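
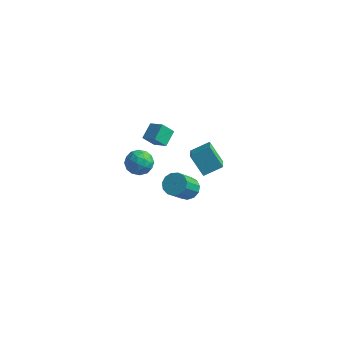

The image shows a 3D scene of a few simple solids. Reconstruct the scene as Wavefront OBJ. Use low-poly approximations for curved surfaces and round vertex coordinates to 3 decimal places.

v -3.101 2.36 -2.455
v -2.518 2.133 -1.664
v -2.902 0.847 -3.036
v -2.319 0.62 -2.245
v -3.308 0.777 -2.115
v -3.431 1.712 -1.756
v -1.989 1.268 -2.944
v -2.112 2.203 -2.585
v -1.831 1.458 -1.966
v -2.646 1.154 -1.453
v -2.774 1.826 -3.247
v -3.589 1.522 -2.734
v -2.827 2.38 -2.009
v -2.593 0.6 -2.691
v -3.174 0.693 -2.615
v -2.832 0.559 -2.15
v -3.363 2.132 -2.063
v -3.021 1.998 -1.597
v -3.485 1.201 -1.862
v -2.399 0.982 -3.103
v -2.057 0.848 -2.637
v -2.588 2.421 -2.55
v -2.246 2.287 -2.085
v -1.935 1.779 -2.838
v -2.08 1.849 -1.721
v -1.964 0.959 -2.062
v -1.77 1.341 -2.473
v -1.842 1.89 -2.262
v -2.559 1.671 -1.419
v -2.442 0.781 -1.761
v -3.024 0.873 -1.684
v -3.096 1.423 -1.473
v -2.155 1.274 -1.597
v -2.978 2.199 -2.939
v -2.861 1.309 -3.281
v -2.324 1.557 -3.227
v -2.396 2.107 -3.016
v -3.456 2.021 -2.638
v -3.34 1.131 -2.979
v -3.578 1.09 -2.438
v -3.65 1.639 -2.227
v -3.265 1.706 -3.103
v 0.21 2.532 -4.626
v 0.915 2.103 -4.902
v 0.695 0.759 -3.369
v -0.01 1.188 -3.094
v 1.074 2.44 -4.583
v 0.854 1.096 -3.051
v 0.959 2.806 -4.279
v 0.739 1.462 -2.746
v 0.606 3.085 -4.084
v 0.386 1.742 -2.552
v 0.127 3.189 -4.062
v -0.092 1.845 -2.529
v -0.325 3.084 -4.219
v -0.545 1.74 -2.686
v -0.608 2.803 -4.505
v -0.827 1.46 -2.973
v -0.631 2.437 -4.83
v -0.85 1.093 -3.297
v -0.387 2.1 -5.09
v -0.606 0.757 -3.557
v 0.047 1.901 -5.203
v -0.173 0.557 -3.67
v 0.532 1.902 -5.133
v 0.312 0.558 -3.6
v -1.199 0.721 0.821
v -1.766 0.278 1.613
v -1.211 1.78 1.405
v -1.779 1.337 2.196
v -0.181 0.423 1.384
v -0.749 -0.02 2.175
v -0.194 1.482 1.967
v -0.761 1.039 2.759
v 3.177 -2.828 4.572
v 4.05 -2.017 5.141
v 2.515 -1.53 3.737
v 3.388 -0.719 4.305
v 4.192 -3.081 3.375
v 5.065 -2.27 3.943
v 3.53 -1.783 2.539
v 4.403 -0.972 3.108
f 1 38 17
f 38 12 41
f 17 41 6
f 38 41 17
f 1 17 13
f 17 6 18
f 13 18 2
f 17 18 13
f 1 13 22
f 13 2 23
f 22 23 8
f 13 23 22
f 1 22 34
f 22 8 37
f 34 37 11
f 22 37 34
f 1 34 38
f 34 11 42
f 38 42 12
f 34 42 38
f 2 18 29
f 18 6 32
f 29 32 10
f 18 32 29
f 6 41 19
f 41 12 40
f 19 40 5
f 41 40 19
f 12 42 39
f 42 11 35
f 39 35 3
f 42 35 39
f 11 37 36
f 37 8 24
f 36 24 7
f 37 24 36
f 8 23 28
f 23 2 25
f 28 25 9
f 23 25 28
f 4 30 16
f 30 10 31
f 16 31 5
f 30 31 16
f 4 16 14
f 16 5 15
f 14 15 3
f 16 15 14
f 4 14 21
f 14 3 20
f 21 20 7
f 14 20 21
f 4 21 26
f 21 7 27
f 26 27 9
f 21 27 26
f 4 26 30
f 26 9 33
f 30 33 10
f 26 33 30
f 5 31 19
f 31 10 32
f 19 32 6
f 31 32 19
f 3 15 39
f 15 5 40
f 39 40 12
f 15 40 39
f 7 20 36
f 20 3 35
f 36 35 11
f 20 35 36
f 9 27 28
f 27 7 24
f 28 24 8
f 27 24 28
f 10 33 29
f 33 9 25
f 29 25 2
f 33 25 29
f 44 43 47
f 44 47 45
f 45 47 48
f 45 48 46
f 47 43 49
f 47 49 48
f 48 49 50
f 48 50 46
f 49 43 51
f 49 51 50
f 50 51 52
f 50 52 46
f 51 43 53
f 51 53 52
f 52 53 54
f 52 54 46
f 53 43 55
f 53 55 54
f 54 55 56
f 54 56 46
f 55 43 57
f 55 57 56
f 56 57 58
f 56 58 46
f 57 43 59
f 57 59 58
f 58 59 60
f 58 60 46
f 59 43 61
f 59 61 60
f 60 61 62
f 60 62 46
f 61 43 63
f 61 63 62
f 62 63 64
f 62 64 46
f 63 43 65
f 63 65 64
f 64 65 66
f 64 66 46
f 65 43 44
f 65 44 66
f 66 44 45
f 66 45 46
f 68 70 67
f 71 68 67
f 67 70 69
f 69 71 67
f 68 74 70
f 72 68 71
f 72 74 68
f 70 74 69
f 73 71 69
f 69 74 73
f 73 72 71
f 74 72 73
f 76 78 75
f 79 76 75
f 75 78 77
f 77 79 75
f 76 82 78
f 80 76 79
f 80 82 76
f 78 82 77
f 81 79 77
f 77 82 81
f 81 80 79
f 82 80 81



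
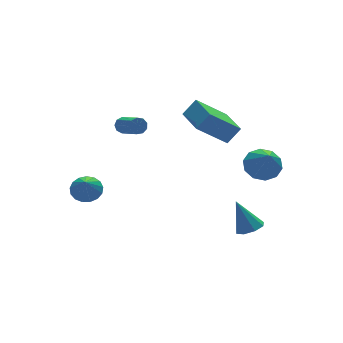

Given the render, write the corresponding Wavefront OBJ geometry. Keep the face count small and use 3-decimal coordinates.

v -3.564 4.123 -3.018
v -2.964 3.497 -3.167
v -3.976 3.457 -1.882
v -2.76 3.778 -2.929
v -2.74 4.138 -2.711
v -2.909 4.494 -2.564
v -3.228 4.766 -2.521
v -3.624 4.89 -2.591
v -4.007 4.838 -2.76
v -4.288 4.622 -2.988
v -4.403 4.292 -3.223
v -4.326 3.923 -3.411
v -4.075 3.6 -3.509
v -3.707 3.396 -3.495
v -3.306 3.359 -3.372
v 2.597 -2.185 -4.177
v 3.034 -2.748 -3.812
v 2.203 -1.395 -2.483
v 3.366 -2.256 -3.965
v 3.247 -1.723 -4.241
v 2.747 -1.46 -4.48
v 2.16 -1.623 -4.541
v 1.829 -2.115 -4.389
v 1.948 -2.648 -4.112
v 2.447 -2.91 -3.873
v -1.296 4.18 1.191
v -0.919 4.368 1.512
v -0.847 2.869 2.31
v -1.224 2.68 1.989
v -1.246 4.429 1.656
v -1.174 2.93 2.454
v -1.596 4.374 1.582
v -1.524 2.874 2.38
v -1.806 4.227 1.326
v -1.735 2.728 2.124
v -1.778 4.058 1.006
v -1.706 2.559 1.804
v -1.523 3.946 0.773
v -1.452 2.447 1.571
v -1.163 3.944 0.735
v -1.091 2.444 1.534
v -0.864 4.051 0.911
v -0.793 2.552 1.709
v -0.768 4.219 1.218
v -0.696 2.72 2.016
v 3.084 -2.465 0.712
v 4.088 -2.553 0.866
v 2.756 -3.615 2.188
v 3.881 -2.061 1.203
v 3.37 -1.724 1.352
v 2.749 -1.67 1.256
v 2.256 -1.92 0.953
v 2.079 -2.377 0.557
v 2.286 -2.869 0.221
v 2.797 -3.206 0.071
v 3.418 -3.26 0.167
v 3.911 -3.01 0.47
v 0.361 -0.498 3.13
v 1.103 -0.555 3.993
v 0.664 1.444 2.997
v 1.407 1.387 3.86
v 1.973 -0.847 1.72
v 2.716 -0.904 2.583
v 2.277 1.095 1.587
v 3.019 1.038 2.45
f 2 1 4
f 2 4 3
f 4 1 5
f 4 5 3
f 5 1 6
f 5 6 3
f 6 1 7
f 6 7 3
f 7 1 8
f 7 8 3
f 8 1 9
f 8 9 3
f 9 1 10
f 9 10 3
f 10 1 11
f 10 11 3
f 11 1 12
f 11 12 3
f 12 1 13
f 12 13 3
f 13 1 14
f 13 14 3
f 14 1 15
f 14 15 3
f 15 1 2
f 15 2 3
f 17 16 19
f 17 19 18
f 19 16 20
f 19 20 18
f 20 16 21
f 20 21 18
f 21 16 22
f 21 22 18
f 22 16 23
f 22 23 18
f 23 16 24
f 23 24 18
f 24 16 25
f 24 25 18
f 25 16 17
f 25 17 18
f 27 26 30
f 27 30 28
f 28 30 31
f 28 31 29
f 30 26 32
f 30 32 31
f 31 32 33
f 31 33 29
f 32 26 34
f 32 34 33
f 33 34 35
f 33 35 29
f 34 26 36
f 34 36 35
f 35 36 37
f 35 37 29
f 36 26 38
f 36 38 37
f 37 38 39
f 37 39 29
f 38 26 40
f 38 40 39
f 39 40 41
f 39 41 29
f 40 26 42
f 40 42 41
f 41 42 43
f 41 43 29
f 42 26 44
f 42 44 43
f 43 44 45
f 43 45 29
f 44 26 27
f 44 27 45
f 45 27 28
f 45 28 29
f 47 46 49
f 47 49 48
f 49 46 50
f 49 50 48
f 50 46 51
f 50 51 48
f 51 46 52
f 51 52 48
f 52 46 53
f 52 53 48
f 53 46 54
f 53 54 48
f 54 46 55
f 54 55 48
f 55 46 56
f 55 56 48
f 56 46 57
f 56 57 48
f 57 46 47
f 57 47 48
f 59 61 58
f 62 59 58
f 58 61 60
f 60 62 58
f 59 65 61
f 63 59 62
f 63 65 59
f 61 65 60
f 64 62 60
f 60 65 64
f 64 63 62
f 65 63 64



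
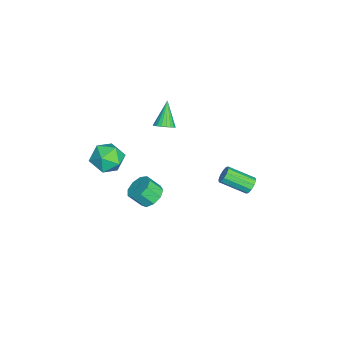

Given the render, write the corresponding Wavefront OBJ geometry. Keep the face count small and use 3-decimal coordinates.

v 0.678 -1.437 -1.58
v 1.465 -1.648 -1.822
v 1.529 -2.394 -0.962
v 0.742 -2.183 -0.72
v 1.485 -1.208 -1.442
v 1.549 -1.954 -0.582
v 1.127 -0.876 -1.127
v 1.192 -1.621 -0.267
v 0.559 -0.806 -1.023
v 0.624 -1.551 -0.164
v 0.047 -1.031 -1.18
v 0.112 -1.777 -0.32
v -0.17 -1.447 -1.524
v -0.106 -2.192 -0.664
v 0.009 -1.858 -1.894
v 0.074 -2.603 -1.034
v 0.501 -2.072 -2.117
v 0.566 -2.818 -1.257
v 1.076 -1.989 -2.089
v 1.141 -2.735 -1.229
v -2.036 -1.069 2.327
v -1.652 -0.658 2.652
v -3.184 -1.031 3.633
v -1.808 -0.489 2.51
v -2.003 -0.42 2.336
v -2.204 -0.464 2.161
v -2.376 -0.612 2.014
v -2.489 -0.84 1.921
v -2.524 -1.107 1.899
v -2.474 -1.367 1.95
v -2.349 -1.576 2.067
v -2.169 -1.698 2.228
v -1.966 -1.711 2.407
v -1.776 -1.613 2.571
v -1.63 -1.421 2.694
v -1.555 -1.168 2.752
v -1.562 -0.898 2.738
v 0.402 -3.691 2.78
v 0.962 -2.839 2.384
v 1.758 -4.761 2.396
v 2.318 -3.909 2
v 2.122 -3.983 3.073
v 1.285 -3.322 3.31
v 1.435 -4.278 1.47
v 0.598 -3.617 1.707
v 1.601 -3.202 1.574
v 2.025 -3.02 2.565
v 0.695 -4.58 2.215
v 1.119 -4.398 3.206
v 3.496 4.312 3.007
v 3.797 4.519 3.418
v 3.744 3.036 4.205
v 3.444 2.828 3.793
v 3.469 4.57 3.492
v 3.416 3.086 4.278
v 3.152 4.522 3.38
v 3.099 3.038 4.166
v 2.966 4.394 3.126
v 2.913 2.91 3.912
v 2.983 4.234 2.826
v 2.93 2.751 3.613
v 3.196 4.104 2.595
v 3.143 2.621 3.382
v 3.524 4.054 2.522
v 3.471 2.57 3.308
v 3.841 4.102 2.634
v 3.788 2.618 3.42
v 4.027 4.23 2.888
v 3.974 2.746 3.674
v 4.01 4.389 3.187
v 3.957 2.906 3.974
f 2 1 5
f 2 5 3
f 3 5 6
f 3 6 4
f 5 1 7
f 5 7 6
f 6 7 8
f 6 8 4
f 7 1 9
f 7 9 8
f 8 9 10
f 8 10 4
f 9 1 11
f 9 11 10
f 10 11 12
f 10 12 4
f 11 1 13
f 11 13 12
f 12 13 14
f 12 14 4
f 13 1 15
f 13 15 14
f 14 15 16
f 14 16 4
f 15 1 17
f 15 17 16
f 16 17 18
f 16 18 4
f 17 1 19
f 17 19 18
f 18 19 20
f 18 20 4
f 19 1 2
f 19 2 20
f 20 2 3
f 20 3 4
f 22 21 24
f 22 24 23
f 24 21 25
f 24 25 23
f 25 21 26
f 25 26 23
f 26 21 27
f 26 27 23
f 27 21 28
f 27 28 23
f 28 21 29
f 28 29 23
f 29 21 30
f 29 30 23
f 30 21 31
f 30 31 23
f 31 21 32
f 31 32 23
f 32 21 33
f 32 33 23
f 33 21 34
f 33 34 23
f 34 21 35
f 34 35 23
f 35 21 36
f 35 36 23
f 36 21 37
f 36 37 23
f 37 21 22
f 37 22 23
f 38 49 43
f 38 43 39
f 38 39 45
f 38 45 48
f 38 48 49
f 39 43 47
f 43 49 42
f 49 48 40
f 48 45 44
f 45 39 46
f 41 47 42
f 41 42 40
f 41 40 44
f 41 44 46
f 41 46 47
f 42 47 43
f 40 42 49
f 44 40 48
f 46 44 45
f 47 46 39
f 51 50 54
f 51 54 52
f 52 54 55
f 52 55 53
f 54 50 56
f 54 56 55
f 55 56 57
f 55 57 53
f 56 50 58
f 56 58 57
f 57 58 59
f 57 59 53
f 58 50 60
f 58 60 59
f 59 60 61
f 59 61 53
f 60 50 62
f 60 62 61
f 61 62 63
f 61 63 53
f 62 50 64
f 62 64 63
f 63 64 65
f 63 65 53
f 64 50 66
f 64 66 65
f 65 66 67
f 65 67 53
f 66 50 68
f 66 68 67
f 67 68 69
f 67 69 53
f 68 50 70
f 68 70 69
f 69 70 71
f 69 71 53
f 70 50 51
f 70 51 71
f 71 51 52
f 71 52 53



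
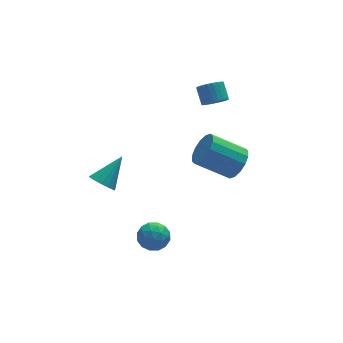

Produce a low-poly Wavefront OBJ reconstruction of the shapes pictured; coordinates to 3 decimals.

v 3.427 3.21 2.21
v 4.187 3.219 2.215
v 4.173 4.078 2.994
v 3.413 4.07 2.99
v 4.128 3.414 1.999
v 4.114 4.273 2.779
v 3.963 3.577 1.816
v 3.949 4.437 2.595
v 3.716 3.685 1.692
v 3.702 4.545 2.471
v 3.425 3.721 1.647
v 3.411 4.58 2.427
v 3.134 3.679 1.689
v 3.12 4.538 2.468
v 2.888 3.566 1.809
v 2.874 4.425 2.588
v 2.724 3.398 1.991
v 2.71 4.257 2.77
v 2.667 3.202 2.206
v 2.653 4.061 2.985
v 2.726 3.007 2.421
v 2.712 3.866 3.201
v 2.891 2.843 2.605
v 2.877 3.703 3.384
v 3.138 2.735 2.729
v 3.124 3.595 3.508
v 3.429 2.7 2.773
v 3.415 3.559 3.553
v 3.72 2.742 2.732
v 3.706 3.601 3.511
v 3.966 2.855 2.612
v 3.952 3.714 3.391
v 4.13 3.023 2.43
v 4.116 3.882 3.209
v -2.318 -2.53 -2.101
v -1.682 -2.621 -1.45
v -2.498 -3.999 -2.13
v -1.862 -4.09 -1.479
v -2.67 -3.71 -1.28
v -2.559 -2.802 -1.262
v -1.621 -3.818 -2.318
v -1.51 -2.91 -2.3
v -1.252 -3.417 -1.584
v -1.9 -3.35 -0.942
v -2.28 -3.27 -2.638
v -2.928 -3.203 -1.996
v -1.984 -2.447 -1.773
v -2.196 -4.173 -1.807
v -2.671 -3.95 -1.69
v -2.297 -4.003 -1.307
v -2.499 -2.553 -1.663
v -2.126 -2.606 -1.28
v -2.707 -3.246 -1.18
v -2.054 -4.014 -2.3
v -1.681 -4.067 -1.917
v -1.883 -2.617 -2.273
v -1.509 -2.67 -1.89
v -1.473 -3.374 -2.4
v -1.358 -2.968 -1.469
v -1.463 -3.831 -1.486
v -1.322 -3.671 -1.979
v -1.256 -3.138 -1.968
v -1.739 -2.929 -1.091
v -1.845 -3.792 -1.109
v -2.32 -3.569 -0.992
v -2.254 -3.035 -0.981
v -1.486 -3.396 -1.17
v -2.335 -2.828 -2.471
v -2.441 -3.691 -2.489
v -1.926 -3.585 -2.599
v -1.86 -3.051 -2.588
v -2.717 -2.789 -2.094
v -2.822 -3.652 -2.111
v -2.924 -3.482 -1.612
v -2.858 -2.949 -1.601
v -2.694 -3.224 -2.41
v -3.087 2.784 -2.605
v -2.479 2.557 -3.122
v -1.713 3.536 -1.315
v -2.57 2.926 -3.239
v -2.781 3.262 -3.211
v -3.061 3.488 -3.044
v -3.348 3.553 -2.776
v -3.575 3.442 -2.47
v -3.69 3.18 -2.194
v -3.667 2.827 -2.013
v -3.512 2.465 -1.967
v -3.259 2.175 -2.067
v -2.967 2.025 -2.291
v -2.702 2.049 -2.587
v -2.526 2.241 -2.886
v 3.023 -1.509 1.175
v 3.435 -1.928 1.996
v 1.729 -1.31 3.167
v 1.317 -0.891 2.345
v 3.611 -1.436 1.993
v 1.905 -0.817 3.163
v 3.63 -0.964 1.77
v 1.923 -0.345 2.941
v 3.486 -0.637 1.388
v 1.779 -0.018 2.558
v 3.218 -0.545 0.948
v 1.511 0.074 2.119
v 2.898 -0.71 0.57
v 1.191 -0.092 1.74
v 2.611 -1.09 0.353
v 0.905 -0.472 1.524
v 2.435 -1.583 0.357
v 0.729 -0.964 1.527
v 2.417 -2.055 0.579
v 0.71 -1.436 1.75
v 2.561 -2.382 0.962
v 0.854 -1.763 2.132
v 2.829 -2.474 1.401
v 1.122 -1.855 2.572
v 3.149 -2.308 1.78
v 1.442 -1.69 2.95
f 2 1 5
f 2 5 3
f 3 5 6
f 3 6 4
f 5 1 7
f 5 7 6
f 6 7 8
f 6 8 4
f 7 1 9
f 7 9 8
f 8 9 10
f 8 10 4
f 9 1 11
f 9 11 10
f 10 11 12
f 10 12 4
f 11 1 13
f 11 13 12
f 12 13 14
f 12 14 4
f 13 1 15
f 13 15 14
f 14 15 16
f 14 16 4
f 15 1 17
f 15 17 16
f 16 17 18
f 16 18 4
f 17 1 19
f 17 19 18
f 18 19 20
f 18 20 4
f 19 1 21
f 19 21 20
f 20 21 22
f 20 22 4
f 21 1 23
f 21 23 22
f 22 23 24
f 22 24 4
f 23 1 25
f 23 25 24
f 24 25 26
f 24 26 4
f 25 1 27
f 25 27 26
f 26 27 28
f 26 28 4
f 27 1 29
f 27 29 28
f 28 29 30
f 28 30 4
f 29 1 31
f 29 31 30
f 30 31 32
f 30 32 4
f 31 1 33
f 31 33 32
f 32 33 34
f 32 34 4
f 33 1 2
f 33 2 34
f 34 2 3
f 34 3 4
f 35 72 51
f 72 46 75
f 51 75 40
f 72 75 51
f 35 51 47
f 51 40 52
f 47 52 36
f 51 52 47
f 35 47 56
f 47 36 57
f 56 57 42
f 47 57 56
f 35 56 68
f 56 42 71
f 68 71 45
f 56 71 68
f 35 68 72
f 68 45 76
f 72 76 46
f 68 76 72
f 36 52 63
f 52 40 66
f 63 66 44
f 52 66 63
f 40 75 53
f 75 46 74
f 53 74 39
f 75 74 53
f 46 76 73
f 76 45 69
f 73 69 37
f 76 69 73
f 45 71 70
f 71 42 58
f 70 58 41
f 71 58 70
f 42 57 62
f 57 36 59
f 62 59 43
f 57 59 62
f 38 64 50
f 64 44 65
f 50 65 39
f 64 65 50
f 38 50 48
f 50 39 49
f 48 49 37
f 50 49 48
f 38 48 55
f 48 37 54
f 55 54 41
f 48 54 55
f 38 55 60
f 55 41 61
f 60 61 43
f 55 61 60
f 38 60 64
f 60 43 67
f 64 67 44
f 60 67 64
f 39 65 53
f 65 44 66
f 53 66 40
f 65 66 53
f 37 49 73
f 49 39 74
f 73 74 46
f 49 74 73
f 41 54 70
f 54 37 69
f 70 69 45
f 54 69 70
f 43 61 62
f 61 41 58
f 62 58 42
f 61 58 62
f 44 67 63
f 67 43 59
f 63 59 36
f 67 59 63
f 78 77 80
f 78 80 79
f 80 77 81
f 80 81 79
f 81 77 82
f 81 82 79
f 82 77 83
f 82 83 79
f 83 77 84
f 83 84 79
f 84 77 85
f 84 85 79
f 85 77 86
f 85 86 79
f 86 77 87
f 86 87 79
f 87 77 88
f 87 88 79
f 88 77 89
f 88 89 79
f 89 77 90
f 89 90 79
f 90 77 91
f 90 91 79
f 91 77 78
f 91 78 79
f 93 92 96
f 93 96 94
f 94 96 97
f 94 97 95
f 96 92 98
f 96 98 97
f 97 98 99
f 97 99 95
f 98 92 100
f 98 100 99
f 99 100 101
f 99 101 95
f 100 92 102
f 100 102 101
f 101 102 103
f 101 103 95
f 102 92 104
f 102 104 103
f 103 104 105
f 103 105 95
f 104 92 106
f 104 106 105
f 105 106 107
f 105 107 95
f 106 92 108
f 106 108 107
f 107 108 109
f 107 109 95
f 108 92 110
f 108 110 109
f 109 110 111
f 109 111 95
f 110 92 112
f 110 112 111
f 111 112 113
f 111 113 95
f 112 92 114
f 112 114 113
f 113 114 115
f 113 115 95
f 114 92 116
f 114 116 115
f 115 116 117
f 115 117 95
f 116 92 93
f 116 93 117
f 117 93 94
f 117 94 95



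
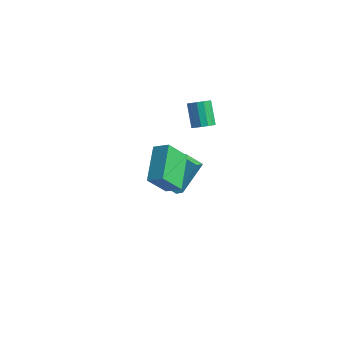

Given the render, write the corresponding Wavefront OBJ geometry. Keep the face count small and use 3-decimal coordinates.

v -0.227 -4.062 1.059
v 0.559 -3.91 1.532
v -0.978 -2.253 1.728
v -0.192 -2.101 2.201
v 0.392 -3.339 -0.201
v 1.178 -3.187 0.272
v -0.359 -1.53 0.468
v 0.427 -1.378 0.941
v -2.002 -0.05 -4.168
v -1.612 1.311 -2.699
v -2.066 0.72 -4.864
v -1.676 2.08 -3.395
v -0.944 -0.14 -4.365
v -0.554 1.22 -2.896
v -1.008 0.629 -5.061
v -0.618 1.99 -3.592
v 0.384 0.247 1.89
v 0.767 0.046 2.32
v 0.06 0.793 3.299
v -0.324 0.993 2.87
v 0.903 0.337 2.197
v 0.196 1.084 3.176
v 0.874 0.599 1.976
v 0.167 1.346 2.955
v 0.689 0.749 1.728
v -0.018 1.496 2.707
v 0.408 0.74 1.532
v -0.3 1.486 2.511
v 0.118 0.574 1.449
v -0.589 1.32 2.428
v -0.087 0.304 1.507
v -0.794 1.051 2.486
v -0.143 0.016 1.686
v -0.85 0.763 2.665
v -0.031 -0.199 1.93
v -0.739 0.548 2.909
v 0.212 -0.272 2.162
v -0.495 0.475 3.141
v 0.51 -0.181 2.307
v -0.198 0.566 3.286
f 2 4 1
f 5 2 1
f 1 4 3
f 3 5 1
f 2 8 4
f 6 2 5
f 6 8 2
f 4 8 3
f 7 5 3
f 3 8 7
f 7 6 5
f 8 6 7
f 10 12 9
f 13 10 9
f 9 12 11
f 11 13 9
f 10 16 12
f 14 10 13
f 14 16 10
f 12 16 11
f 15 13 11
f 11 16 15
f 15 14 13
f 16 14 15
f 18 17 21
f 18 21 19
f 19 21 22
f 19 22 20
f 21 17 23
f 21 23 22
f 22 23 24
f 22 24 20
f 23 17 25
f 23 25 24
f 24 25 26
f 24 26 20
f 25 17 27
f 25 27 26
f 26 27 28
f 26 28 20
f 27 17 29
f 27 29 28
f 28 29 30
f 28 30 20
f 29 17 31
f 29 31 30
f 30 31 32
f 30 32 20
f 31 17 33
f 31 33 32
f 32 33 34
f 32 34 20
f 33 17 35
f 33 35 34
f 34 35 36
f 34 36 20
f 35 17 37
f 35 37 36
f 36 37 38
f 36 38 20
f 37 17 39
f 37 39 38
f 38 39 40
f 38 40 20
f 39 17 18
f 39 18 40
f 40 18 19
f 40 19 20



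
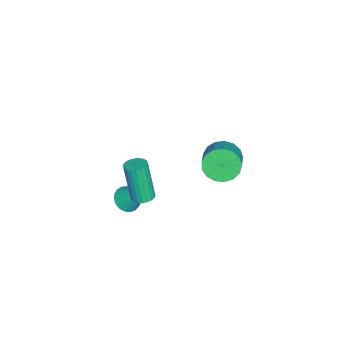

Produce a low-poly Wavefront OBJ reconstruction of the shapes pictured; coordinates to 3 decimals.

v 3.072 -2.431 2.415
v 3.444 -2.888 2.38
v 3.08 -3.345 4.49
v 2.708 -2.889 4.525
v 3.587 -2.718 2.441
v 3.223 -3.176 4.552
v 3.651 -2.505 2.499
v 3.287 -2.962 4.609
v 3.628 -2.28 2.543
v 3.263 -2.738 4.654
v 3.519 -2.078 2.568
v 3.155 -2.536 4.679
v 3.343 -1.931 2.57
v 2.979 -2.388 4.681
v 3.125 -1.859 2.548
v 2.761 -2.317 4.658
v 2.9 -1.874 2.506
v 2.535 -2.332 4.616
v 2.7 -1.975 2.45
v 2.336 -2.432 4.56
v 2.557 -2.144 2.388
v 2.193 -2.602 4.499
v 2.493 -2.358 2.331
v 2.129 -2.815 4.441
v 2.517 -2.582 2.286
v 2.152 -3.04 4.397
v 2.625 -2.784 2.261
v 2.261 -3.242 4.372
v 2.801 -2.932 2.259
v 2.437 -3.389 4.37
v 3.019 -3.003 2.282
v 2.655 -3.461 4.392
v 3.245 -2.988 2.324
v 2.88 -3.446 4.434
v -4.056 -0.251 -0.948
v -3.528 -0.462 -1.795
v -2.075 -0.18 -0.958
v -2.604 0.031 -0.112
v -3.606 0.019 -1.822
v -2.153 0.302 -0.986
v -3.787 0.438 -1.65
v -2.334 0.721 -0.814
v -4.029 0.699 -1.317
v -2.577 0.982 -0.48
v -4.278 0.743 -0.899
v -2.826 1.026 -0.063
v -4.476 0.559 -0.492
v -3.024 0.842 0.344
v -4.578 0.189 -0.19
v -3.126 0.472 0.646
v -4.561 -0.282 -0.062
v -3.108 0.001 0.774
v -4.427 -0.746 -0.137
v -2.975 -0.463 0.7
v -4.209 -1.096 -0.397
v -2.756 -0.813 0.439
v -3.956 -1.253 -0.784
v -2.503 -0.97 0.052
v -3.726 -1.181 -1.208
v -2.273 -0.898 -0.372
v -3.571 -0.895 -1.573
v -2.119 -0.612 -0.737
v 0.677 -3.952 -0.697
v 1.414 -4.104 -0.806
v 1.123 -2.788 0.697
v 1.368 -3.857 -0.998
v 1.203 -3.626 -1.138
v 0.948 -3.452 -1.201
v 0.645 -3.364 -1.178
v 0.348 -3.378 -1.071
v 0.108 -3.491 -0.899
v -0.034 -3.684 -0.693
v -0.053 -3.923 -0.487
v 0.054 -4.167 -0.318
v 0.27 -4.374 -0.214
v 0.555 -4.508 -0.193
v 0.862 -4.546 -0.26
v 1.136 -4.481 -0.402
v 1.332 -4.325 -0.595
f 2 1 5
f 2 5 3
f 3 5 6
f 3 6 4
f 5 1 7
f 5 7 6
f 6 7 8
f 6 8 4
f 7 1 9
f 7 9 8
f 8 9 10
f 8 10 4
f 9 1 11
f 9 11 10
f 10 11 12
f 10 12 4
f 11 1 13
f 11 13 12
f 12 13 14
f 12 14 4
f 13 1 15
f 13 15 14
f 14 15 16
f 14 16 4
f 15 1 17
f 15 17 16
f 16 17 18
f 16 18 4
f 17 1 19
f 17 19 18
f 18 19 20
f 18 20 4
f 19 1 21
f 19 21 20
f 20 21 22
f 20 22 4
f 21 1 23
f 21 23 22
f 22 23 24
f 22 24 4
f 23 1 25
f 23 25 24
f 24 25 26
f 24 26 4
f 25 1 27
f 25 27 26
f 26 27 28
f 26 28 4
f 27 1 29
f 27 29 28
f 28 29 30
f 28 30 4
f 29 1 31
f 29 31 30
f 30 31 32
f 30 32 4
f 31 1 33
f 31 33 32
f 32 33 34
f 32 34 4
f 33 1 2
f 33 2 34
f 34 2 3
f 34 3 4
f 36 35 39
f 36 39 37
f 37 39 40
f 37 40 38
f 39 35 41
f 39 41 40
f 40 41 42
f 40 42 38
f 41 35 43
f 41 43 42
f 42 43 44
f 42 44 38
f 43 35 45
f 43 45 44
f 44 45 46
f 44 46 38
f 45 35 47
f 45 47 46
f 46 47 48
f 46 48 38
f 47 35 49
f 47 49 48
f 48 49 50
f 48 50 38
f 49 35 51
f 49 51 50
f 50 51 52
f 50 52 38
f 51 35 53
f 51 53 52
f 52 53 54
f 52 54 38
f 53 35 55
f 53 55 54
f 54 55 56
f 54 56 38
f 55 35 57
f 55 57 56
f 56 57 58
f 56 58 38
f 57 35 59
f 57 59 58
f 58 59 60
f 58 60 38
f 59 35 61
f 59 61 60
f 60 61 62
f 60 62 38
f 61 35 36
f 61 36 62
f 62 36 37
f 62 37 38
f 64 63 66
f 64 66 65
f 66 63 67
f 66 67 65
f 67 63 68
f 67 68 65
f 68 63 69
f 68 69 65
f 69 63 70
f 69 70 65
f 70 63 71
f 70 71 65
f 71 63 72
f 71 72 65
f 72 63 73
f 72 73 65
f 73 63 74
f 73 74 65
f 74 63 75
f 74 75 65
f 75 63 76
f 75 76 65
f 76 63 77
f 76 77 65
f 77 63 78
f 77 78 65
f 78 63 79
f 78 79 65
f 79 63 64
f 79 64 65



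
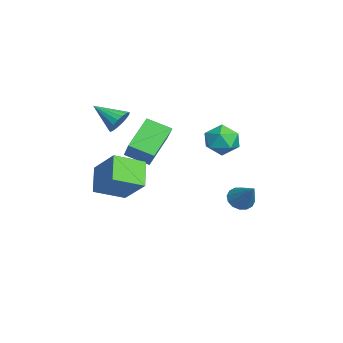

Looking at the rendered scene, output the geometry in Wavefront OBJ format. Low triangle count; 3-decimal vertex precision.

v -0.099 -1.794 -1.36
v -0.489 -3.063 -0.777
v -1.396 -0.803 -0.072
v -1.787 -2.071 0.512
v 1.347 -1.629 -0.032
v 0.956 -2.897 0.552
v 0.049 -0.637 1.257
v -0.341 -1.906 1.84
v 3.831 2.283 2.529
v 4.447 1.864 1.849
v 2.673 1.196 2.151
v 3.289 0.777 1.471
v 3.49 0.688 2.456
v 4.206 1.36 2.69
v 2.914 1.7 1.31
v 3.63 2.372 1.544
v 3.88 1.503 1.095
v 4.236 0.878 1.803
v 2.884 2.182 2.197
v 3.24 1.557 2.905
v -0.294 2.909 -4.065
v 0.192 3.165 -4.619
v 0.934 3.451 -2.735
v -0.042 3.482 -4.531
v -0.344 3.645 -4.318
v -0.633 3.611 -4.038
v -0.831 3.39 -3.765
v -0.885 3.039 -3.572
v -0.781 2.654 -3.511
v -0.546 2.337 -3.599
v -0.244 2.173 -3.812
v 0.044 2.207 -4.092
v 0.242 2.429 -4.365
v 0.296 2.78 -4.558
v 1.088 -4.616 -0.9
v 2.285 -3.676 0.518
v 0.666 -3.014 -1.606
v 1.863 -2.074 -0.188
v 2.397 -4.726 -1.932
v 3.594 -3.786 -0.514
v 1.975 -3.124 -2.638
v 3.172 -2.184 -1.22
v -0.183 -3.274 1.706
v 0.312 -3.158 2.324
v -0.937 -4.566 2.554
v 0.037 -2.946 2.402
v -0.282 -2.799 2.343
v -0.581 -2.746 2.157
v -0.801 -2.798 1.882
v -0.899 -2.943 1.572
v -0.855 -3.155 1.289
v -0.678 -3.389 1.089
v -0.403 -3.601 1.01
v -0.084 -3.748 1.07
v 0.215 -3.801 1.256
v 0.436 -3.75 1.531
v 0.533 -3.604 1.84
v 0.489 -3.392 2.123
f 2 4 1
f 5 2 1
f 1 4 3
f 3 5 1
f 2 8 4
f 6 2 5
f 6 8 2
f 4 8 3
f 7 5 3
f 3 8 7
f 7 6 5
f 8 6 7
f 9 20 14
f 9 14 10
f 9 10 16
f 9 16 19
f 9 19 20
f 10 14 18
f 14 20 13
f 20 19 11
f 19 16 15
f 16 10 17
f 12 18 13
f 12 13 11
f 12 11 15
f 12 15 17
f 12 17 18
f 13 18 14
f 11 13 20
f 15 11 19
f 17 15 16
f 18 17 10
f 22 21 24
f 22 24 23
f 24 21 25
f 24 25 23
f 25 21 26
f 25 26 23
f 26 21 27
f 26 27 23
f 27 21 28
f 27 28 23
f 28 21 29
f 28 29 23
f 29 21 30
f 29 30 23
f 30 21 31
f 30 31 23
f 31 21 32
f 31 32 23
f 32 21 33
f 32 33 23
f 33 21 34
f 33 34 23
f 34 21 22
f 34 22 23
f 36 38 35
f 39 36 35
f 35 38 37
f 37 39 35
f 36 42 38
f 40 36 39
f 40 42 36
f 38 42 37
f 41 39 37
f 37 42 41
f 41 40 39
f 42 40 41
f 44 43 46
f 44 46 45
f 46 43 47
f 46 47 45
f 47 43 48
f 47 48 45
f 48 43 49
f 48 49 45
f 49 43 50
f 49 50 45
f 50 43 51
f 50 51 45
f 51 43 52
f 51 52 45
f 52 43 53
f 52 53 45
f 53 43 54
f 53 54 45
f 54 43 55
f 54 55 45
f 55 43 56
f 55 56 45
f 56 43 57
f 56 57 45
f 57 43 58
f 57 58 45
f 58 43 44
f 58 44 45



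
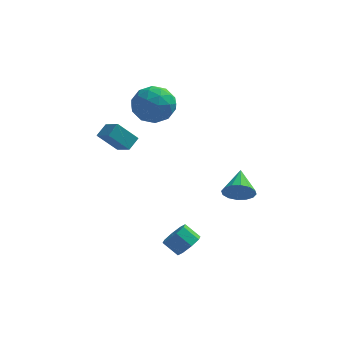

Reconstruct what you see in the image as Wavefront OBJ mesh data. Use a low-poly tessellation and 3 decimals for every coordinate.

v 0.729 -4.063 -4.177
v 1.216 -4.179 -3.579
v 0.438 -3.972 -2.905
v -0.049 -3.857 -3.503
v 1.209 -3.61 -3.761
v 0.431 -3.404 -3.087
v 0.921 -3.307 -4.187
v 0.142 -3.101 -3.513
v 0.52 -3.447 -4.607
v -0.258 -3.241 -3.933
v 0.242 -3.948 -4.775
v -0.536 -3.741 -4.101
v 0.249 -4.516 -4.593
v -0.529 -4.31 -3.919
v 0.538 -4.819 -4.167
v -0.241 -4.613 -3.493
v 0.938 -4.679 -3.747
v 0.16 -4.473 -3.073
v 2.393 1.977 -4.041
v 3.102 2.265 -4.533
v 2.287 3.503 -3.299
v 2.723 2.366 -4.794
v 2.256 2.363 -4.854
v 1.825 2.257 -4.696
v 1.547 2.075 -4.362
v 1.495 1.867 -3.942
v 1.683 1.689 -3.549
v 2.062 1.588 -3.288
v 2.529 1.591 -3.229
v 2.96 1.698 -3.387
v 3.239 1.879 -3.72
v 3.291 2.087 -4.14
v -2.592 2.59 2.874
v -1.437 2.837 2.493
v -2.543 0.843 1.887
v -1.388 1.09 1.506
v -1.608 0.848 2.703
v -1.638 1.928 3.313
v -2.342 1.752 1.067
v -2.372 2.832 1.677
v -1.282 2.319 1.376
v -0.829 1.761 2.387
v -3.151 1.919 1.993
v -2.698 1.361 3.004
v -2.019 2.867 2.77
v -1.961 0.813 1.61
v -2.091 0.671 2.313
v -1.412 0.816 2.089
v -2.137 2.333 3.252
v -1.458 2.478 3.028
v -1.559 1.309 3.151
v -2.522 1.202 1.352
v -1.843 1.347 1.128
v -2.568 2.864 2.291
v -1.889 3.009 2.067
v -2.421 2.371 1.229
v -1.249 2.708 1.89
v -1.22 1.681 1.31
v -1.781 2.07 1.052
v -1.798 2.705 1.41
v -0.983 2.38 2.484
v -0.954 1.353 1.904
v -1.083 1.21 2.607
v -1.101 1.845 2.966
v -0.892 2.075 1.828
v -3.026 2.327 2.476
v -2.997 1.3 1.896
v -2.879 1.835 1.414
v -2.897 2.47 1.773
v -2.76 1.999 3.07
v -2.731 0.972 2.49
v -2.182 0.975 2.97
v -2.199 1.61 3.328
v -3.088 1.605 2.552
v -4.193 -1.818 1.84
v -3.857 -1.169 2.293
v -3.222 -1.586 0.788
v -2.886 -0.937 1.242
v -3.454 -2.563 2.358
v -3.118 -1.914 2.812
v -2.483 -2.331 1.307
v -2.147 -1.682 1.76
f 2 1 5
f 2 5 3
f 3 5 6
f 3 6 4
f 5 1 7
f 5 7 6
f 6 7 8
f 6 8 4
f 7 1 9
f 7 9 8
f 8 9 10
f 8 10 4
f 9 1 11
f 9 11 10
f 10 11 12
f 10 12 4
f 11 1 13
f 11 13 12
f 12 13 14
f 12 14 4
f 13 1 15
f 13 15 14
f 14 15 16
f 14 16 4
f 15 1 17
f 15 17 16
f 16 17 18
f 16 18 4
f 17 1 2
f 17 2 18
f 18 2 3
f 18 3 4
f 20 19 22
f 20 22 21
f 22 19 23
f 22 23 21
f 23 19 24
f 23 24 21
f 24 19 25
f 24 25 21
f 25 19 26
f 25 26 21
f 26 19 27
f 26 27 21
f 27 19 28
f 27 28 21
f 28 19 29
f 28 29 21
f 29 19 30
f 29 30 21
f 30 19 31
f 30 31 21
f 31 19 32
f 31 32 21
f 32 19 20
f 32 20 21
f 33 70 49
f 70 44 73
f 49 73 38
f 70 73 49
f 33 49 45
f 49 38 50
f 45 50 34
f 49 50 45
f 33 45 54
f 45 34 55
f 54 55 40
f 45 55 54
f 33 54 66
f 54 40 69
f 66 69 43
f 54 69 66
f 33 66 70
f 66 43 74
f 70 74 44
f 66 74 70
f 34 50 61
f 50 38 64
f 61 64 42
f 50 64 61
f 38 73 51
f 73 44 72
f 51 72 37
f 73 72 51
f 44 74 71
f 74 43 67
f 71 67 35
f 74 67 71
f 43 69 68
f 69 40 56
f 68 56 39
f 69 56 68
f 40 55 60
f 55 34 57
f 60 57 41
f 55 57 60
f 36 62 48
f 62 42 63
f 48 63 37
f 62 63 48
f 36 48 46
f 48 37 47
f 46 47 35
f 48 47 46
f 36 46 53
f 46 35 52
f 53 52 39
f 46 52 53
f 36 53 58
f 53 39 59
f 58 59 41
f 53 59 58
f 36 58 62
f 58 41 65
f 62 65 42
f 58 65 62
f 37 63 51
f 63 42 64
f 51 64 38
f 63 64 51
f 35 47 71
f 47 37 72
f 71 72 44
f 47 72 71
f 39 52 68
f 52 35 67
f 68 67 43
f 52 67 68
f 41 59 60
f 59 39 56
f 60 56 40
f 59 56 60
f 42 65 61
f 65 41 57
f 61 57 34
f 65 57 61
f 76 78 75
f 79 76 75
f 75 78 77
f 77 79 75
f 76 82 78
f 80 76 79
f 80 82 76
f 78 82 77
f 81 79 77
f 77 82 81
f 81 80 79
f 82 80 81



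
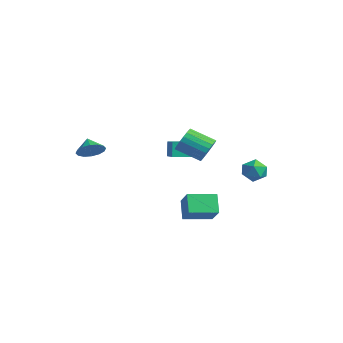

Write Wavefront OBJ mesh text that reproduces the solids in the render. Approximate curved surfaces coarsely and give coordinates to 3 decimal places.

v 1.32 2.168 0.406
v 1.953 1.827 0.859
v 0.874 0.812 1.606
v 0.24 1.152 1.154
v 1.848 2.093 1.068
v 0.769 1.077 1.815
v 1.652 2.371 1.162
v 0.572 1.355 1.909
v 1.398 2.614 1.126
v 0.318 1.598 1.873
v 1.13 2.78 0.965
v 0.051 1.764 1.712
v 0.896 2.84 0.707
v -0.184 1.824 1.455
v 0.734 2.784 0.398
v -0.345 1.768 1.145
v 0.674 2.621 0.09
v -0.405 1.606 0.837
v 0.726 2.38 -0.163
v -0.354 1.365 0.584
v 0.88 2.102 -0.318
v -0.2 1.087 0.429
v 1.11 1.836 -0.348
v 0.031 0.82 0.4
v 1.377 1.627 -0.247
v 0.297 0.611 0.5
v 1.634 1.511 -0.033
v 0.554 0.496 0.714
v 1.836 1.509 0.257
v 0.756 0.494 1.004
v 1.949 1.621 0.573
v 0.869 0.605 1.32
v 2.857 4.251 -1.32
v 3.095 4.653 -0.621
v 3.545 3.147 -0.919
v 3.783 3.549 -0.22
v 2.978 3.329 -0.326
v 2.553 4.012 -0.573
v 4.087 3.788 -0.967
v 3.662 4.471 -1.214
v 3.855 4.367 -0.402
v 3.169 4.084 -0.006
v 3.471 3.716 -1.534
v 2.785 3.433 -1.138
v -3.753 2.517 -1.931
v -4.048 2.721 -0.902
v -3.491 3.718 -2.094
v -3.785 3.922 -1.065
v -2.955 2.378 -1.675
v -3.249 2.582 -0.646
v -2.692 3.579 -1.838
v -2.987 3.783 -0.809
v -3.344 -2.708 -0.218
v -2.777 -2.574 0.429
v -4.116 -2.512 0.418
v -2.833 -2.17 0.237
v -3.025 -1.911 -0.077
v -3.303 -1.865 -0.429
v -3.591 -2.045 -0.724
v -3.814 -2.403 -0.883
v -3.91 -2.843 -0.865
v -3.854 -3.246 -0.672
v -3.662 -3.506 -0.359
v -3.384 -3.551 -0.007
v -3.096 -3.371 0.288
v -2.874 -3.013 0.448
v 3.498 -0.834 -3.317
v 2.703 -0.457 -2.333
v 4.041 0.727 -3.476
v 3.246 1.104 -2.492
v 4.634 -1.124 -2.288
v 3.839 -0.747 -1.304
v 5.177 0.437 -2.447
v 4.382 0.814 -1.463
f 2 1 5
f 2 5 3
f 3 5 6
f 3 6 4
f 5 1 7
f 5 7 6
f 6 7 8
f 6 8 4
f 7 1 9
f 7 9 8
f 8 9 10
f 8 10 4
f 9 1 11
f 9 11 10
f 10 11 12
f 10 12 4
f 11 1 13
f 11 13 12
f 12 13 14
f 12 14 4
f 13 1 15
f 13 15 14
f 14 15 16
f 14 16 4
f 15 1 17
f 15 17 16
f 16 17 18
f 16 18 4
f 17 1 19
f 17 19 18
f 18 19 20
f 18 20 4
f 19 1 21
f 19 21 20
f 20 21 22
f 20 22 4
f 21 1 23
f 21 23 22
f 22 23 24
f 22 24 4
f 23 1 25
f 23 25 24
f 24 25 26
f 24 26 4
f 25 1 27
f 25 27 26
f 26 27 28
f 26 28 4
f 27 1 29
f 27 29 28
f 28 29 30
f 28 30 4
f 29 1 31
f 29 31 30
f 30 31 32
f 30 32 4
f 31 1 2
f 31 2 32
f 32 2 3
f 32 3 4
f 33 44 38
f 33 38 34
f 33 34 40
f 33 40 43
f 33 43 44
f 34 38 42
f 38 44 37
f 44 43 35
f 43 40 39
f 40 34 41
f 36 42 37
f 36 37 35
f 36 35 39
f 36 39 41
f 36 41 42
f 37 42 38
f 35 37 44
f 39 35 43
f 41 39 40
f 42 41 34
f 46 48 45
f 49 46 45
f 45 48 47
f 47 49 45
f 46 52 48
f 50 46 49
f 50 52 46
f 48 52 47
f 51 49 47
f 47 52 51
f 51 50 49
f 52 50 51
f 54 53 56
f 54 56 55
f 56 53 57
f 56 57 55
f 57 53 58
f 57 58 55
f 58 53 59
f 58 59 55
f 59 53 60
f 59 60 55
f 60 53 61
f 60 61 55
f 61 53 62
f 61 62 55
f 62 53 63
f 62 63 55
f 63 53 64
f 63 64 55
f 64 53 65
f 64 65 55
f 65 53 66
f 65 66 55
f 66 53 54
f 66 54 55
f 68 70 67
f 71 68 67
f 67 70 69
f 69 71 67
f 68 74 70
f 72 68 71
f 72 74 68
f 70 74 69
f 73 71 69
f 69 74 73
f 73 72 71
f 74 72 73



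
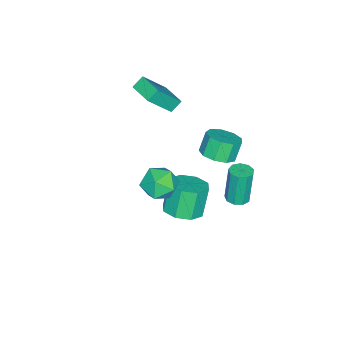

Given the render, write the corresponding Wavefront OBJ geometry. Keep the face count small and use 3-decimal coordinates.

v -2.781 3.692 -3.788
v -2.363 4.2 -3.733
v -2.682 4.236 -1.637
v -3.099 3.728 -1.692
v -2.783 4.352 -3.799
v -3.102 4.388 -1.704
v -3.202 4.195 -3.86
v -3.52 4.231 -1.765
v -3.424 3.803 -3.887
v -3.742 3.838 -1.792
v -3.345 3.359 -3.868
v -3.663 3.394 -1.772
v -3.002 3.071 -3.811
v -3.32 3.106 -1.715
v -2.555 3.073 -3.743
v -2.874 3.109 -1.647
v -2.215 3.366 -3.696
v -2.533 3.402 -1.601
v -2.139 3.811 -3.692
v -2.457 3.847 -1.597
v -0.563 1.684 -3.709
v 0.095 2.499 -3.448
v -0.579 2.512 -1.79
v -1.237 1.696 -2.051
v -0.631 2.761 -3.745
v -1.305 2.774 -2.087
v -1.317 2.391 -4.021
v -1.991 2.404 -2.363
v -1.562 1.607 -4.114
v -2.235 1.62 -2.456
v -1.221 0.868 -3.97
v -1.895 0.881 -2.312
v -0.495 0.606 -3.673
v -1.169 0.619 -2.015
v 0.191 0.976 -3.397
v -0.483 0.989 -1.739
v 0.435 1.76 -3.304
v -0.238 1.773 -1.646
v 2.477 2.502 0.82
v 3.289 2.102 1.376
v 1.371 1.678 1.844
v 2.183 1.278 2.4
v 1.966 2.316 2.45
v 2.649 2.825 1.817
v 2.011 0.955 1.403
v 2.694 1.464 0.77
v 3.001 1.145 1.735
v 2.973 1.987 2.383
v 1.687 1.793 0.837
v 1.659 2.635 1.485
v 0.09 3.872 2.763
v 0.616 4.61 2.97
v 0.077 4.706 4.004
v -0.45 3.968 3.797
v 0.085 4.798 2.675
v -0.455 4.893 3.709
v -0.445 4.553 2.422
v -0.984 4.648 3.456
v -0.724 3.989 2.328
v -1.263 4.084 3.362
v -0.623 3.371 2.438
v -1.162 3.466 3.472
v -0.188 2.987 2.7
v -0.727 3.082 3.734
v 0.377 3.018 2.991
v -0.163 3.113 4.025
v 0.807 3.448 3.176
v 0.268 3.544 4.21
v 0.902 4.077 3.167
v 0.362 4.173 4.201
v -2.507 -2.137 3.215
v -3.052 -1.847 3.739
v -3.588 -1.38 1.672
v -4.133 -1.089 2.197
v -1.747 -0.871 3.303
v -2.292 -0.58 3.828
v -2.828 -0.113 1.761
v -3.373 0.177 2.285
f 2 1 5
f 2 5 3
f 3 5 6
f 3 6 4
f 5 1 7
f 5 7 6
f 6 7 8
f 6 8 4
f 7 1 9
f 7 9 8
f 8 9 10
f 8 10 4
f 9 1 11
f 9 11 10
f 10 11 12
f 10 12 4
f 11 1 13
f 11 13 12
f 12 13 14
f 12 14 4
f 13 1 15
f 13 15 14
f 14 15 16
f 14 16 4
f 15 1 17
f 15 17 16
f 16 17 18
f 16 18 4
f 17 1 19
f 17 19 18
f 18 19 20
f 18 20 4
f 19 1 2
f 19 2 20
f 20 2 3
f 20 3 4
f 22 21 25
f 22 25 23
f 23 25 26
f 23 26 24
f 25 21 27
f 25 27 26
f 26 27 28
f 26 28 24
f 27 21 29
f 27 29 28
f 28 29 30
f 28 30 24
f 29 21 31
f 29 31 30
f 30 31 32
f 30 32 24
f 31 21 33
f 31 33 32
f 32 33 34
f 32 34 24
f 33 21 35
f 33 35 34
f 34 35 36
f 34 36 24
f 35 21 37
f 35 37 36
f 36 37 38
f 36 38 24
f 37 21 22
f 37 22 38
f 38 22 23
f 38 23 24
f 39 50 44
f 39 44 40
f 39 40 46
f 39 46 49
f 39 49 50
f 40 44 48
f 44 50 43
f 50 49 41
f 49 46 45
f 46 40 47
f 42 48 43
f 42 43 41
f 42 41 45
f 42 45 47
f 42 47 48
f 43 48 44
f 41 43 50
f 45 41 49
f 47 45 46
f 48 47 40
f 52 51 55
f 52 55 53
f 53 55 56
f 53 56 54
f 55 51 57
f 55 57 56
f 56 57 58
f 56 58 54
f 57 51 59
f 57 59 58
f 58 59 60
f 58 60 54
f 59 51 61
f 59 61 60
f 60 61 62
f 60 62 54
f 61 51 63
f 61 63 62
f 62 63 64
f 62 64 54
f 63 51 65
f 63 65 64
f 64 65 66
f 64 66 54
f 65 51 67
f 65 67 66
f 66 67 68
f 66 68 54
f 67 51 69
f 67 69 68
f 68 69 70
f 68 70 54
f 69 51 52
f 69 52 70
f 70 52 53
f 70 53 54
f 72 74 71
f 75 72 71
f 71 74 73
f 73 75 71
f 72 78 74
f 76 72 75
f 76 78 72
f 74 78 73
f 77 75 73
f 73 78 77
f 77 76 75
f 78 76 77



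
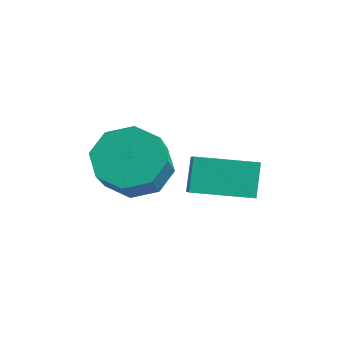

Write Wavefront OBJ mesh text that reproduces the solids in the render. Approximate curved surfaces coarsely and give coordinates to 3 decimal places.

v -3.191 -3.287 -0.77
v -2.376 -3.149 -1.297
v -1.575 -3.916 -0.258
v -2.389 -4.053 0.27
v -2.493 -2.599 -0.801
v -1.691 -3.366 0.239
v -3.019 -2.452 -0.286
v -2.217 -3.218 0.753
v -3.645 -2.793 -0.055
v -2.844 -3.56 0.984
v -4.005 -3.424 -0.242
v -3.204 -4.191 0.797
v -3.889 -3.974 -0.739
v -3.087 -4.741 0.301
v -3.363 -4.122 -1.253
v -2.561 -4.888 -0.214
v -2.736 -3.78 -1.484
v -1.935 -4.547 -0.445
v -1.815 -2.729 -1.156
v -2.214 -2.306 -0.247
v -0.857 -1.424 -1.344
v -1.257 -1 -0.435
v -0.843 -3.34 -0.445
v -1.243 -2.916 0.464
v 0.114 -2.034 -0.633
v -0.285 -1.611 0.276
f 2 1 5
f 2 5 3
f 3 5 6
f 3 6 4
f 5 1 7
f 5 7 6
f 6 7 8
f 6 8 4
f 7 1 9
f 7 9 8
f 8 9 10
f 8 10 4
f 9 1 11
f 9 11 10
f 10 11 12
f 10 12 4
f 11 1 13
f 11 13 12
f 12 13 14
f 12 14 4
f 13 1 15
f 13 15 14
f 14 15 16
f 14 16 4
f 15 1 17
f 15 17 16
f 16 17 18
f 16 18 4
f 17 1 2
f 17 2 18
f 18 2 3
f 18 3 4
f 20 22 19
f 23 20 19
f 19 22 21
f 21 23 19
f 20 26 22
f 24 20 23
f 24 26 20
f 22 26 21
f 25 23 21
f 21 26 25
f 25 24 23
f 26 24 25



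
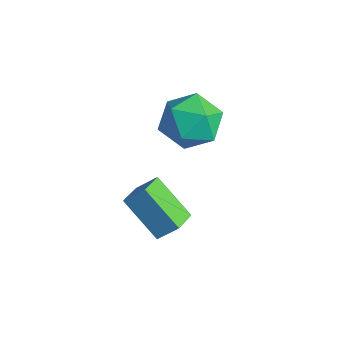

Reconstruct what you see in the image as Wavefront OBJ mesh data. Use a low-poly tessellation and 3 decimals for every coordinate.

v 0.841 4.106 1.657
v 1.601 3.27 1.119
v -0.621 2.71 1.761
v 0.139 1.874 1.223
v 0.373 2.275 2.384
v 1.277 3.138 2.32
v -0.297 2.842 0.56
v 0.607 3.705 0.496
v 0.897 2.489 0.44
v 1.312 2.139 1.568
v -0.332 3.841 1.312
v 0.083 3.491 2.44
v 0.481 0.251 -1.8
v 0.951 0.859 -1.04
v -0.156 1.141 -2.118
v 0.314 1.749 -1.359
v 1.886 0.791 -3.101
v 2.356 1.399 -2.342
v 1.249 1.681 -3.42
v 1.719 2.289 -2.66
f 1 12 6
f 1 6 2
f 1 2 8
f 1 8 11
f 1 11 12
f 2 6 10
f 6 12 5
f 12 11 3
f 11 8 7
f 8 2 9
f 4 10 5
f 4 5 3
f 4 3 7
f 4 7 9
f 4 9 10
f 5 10 6
f 3 5 12
f 7 3 11
f 9 7 8
f 10 9 2
f 14 16 13
f 17 14 13
f 13 16 15
f 15 17 13
f 14 20 16
f 18 14 17
f 18 20 14
f 16 20 15
f 19 17 15
f 15 20 19
f 19 18 17
f 20 18 19



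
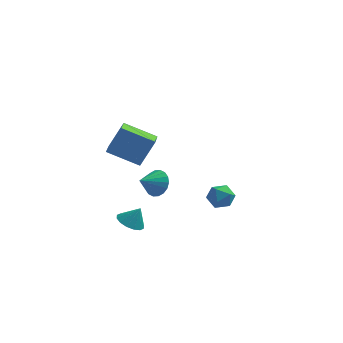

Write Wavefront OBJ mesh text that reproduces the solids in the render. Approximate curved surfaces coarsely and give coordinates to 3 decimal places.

v -2.439 -2.273 1.097
v -2.381 -3.467 1.463
v -4.21 -2.114 1.897
v -4.152 -3.308 2.262
v -1.708 -1.772 2.618
v -1.65 -2.966 2.983
v -3.479 -1.613 3.417
v -3.421 -2.807 3.783
v -2.919 -3.475 -2.939
v -2.198 -3.635 -3.294
v -2.401 -3.305 -1.961
v -2.252 -3.216 -3.338
v -2.485 -2.867 -3.275
v -2.834 -2.68 -3.122
v -3.206 -2.707 -2.92
v -3.502 -2.939 -2.723
v -3.641 -3.315 -2.584
v -3.587 -3.734 -2.54
v -3.354 -4.083 -2.602
v -3.005 -4.27 -2.755
v -2.633 -4.243 -2.958
v -2.337 -4.011 -3.155
v -2.4 2.97 -4.33
v -1.668 2.572 -3.94
v -3.24 2.13 -3.61
v -1.753 2.878 -3.683
v -1.966 3.203 -3.553
v -2.265 3.482 -3.578
v -2.591 3.659 -3.751
v -2.879 3.699 -4.04
v -3.072 3.596 -4.386
v -3.132 3.368 -4.721
v -3.046 3.061 -4.978
v -2.833 2.737 -5.108
v -2.534 2.458 -5.083
v -2.208 2.281 -4.909
v -1.92 2.24 -4.621
v -1.727 2.344 -4.275
v 1.895 -1.447 -1.081
v 2.375 -1.6 -1.741
v 0.885 -2.12 -1.659
v 1.365 -2.273 -2.319
v 1.533 -2.636 -1.591
v 2.156 -2.22 -1.234
v 1.104 -1.5 -2.166
v 1.727 -1.084 -1.809
v 1.886 -1.632 -2.412
v 2.151 -2.335 -2.057
v 1.109 -1.385 -1.343
v 1.374 -2.088 -0.988
f 2 4 1
f 5 2 1
f 1 4 3
f 3 5 1
f 2 8 4
f 6 2 5
f 6 8 2
f 4 8 3
f 7 5 3
f 3 8 7
f 7 6 5
f 8 6 7
f 10 9 12
f 10 12 11
f 12 9 13
f 12 13 11
f 13 9 14
f 13 14 11
f 14 9 15
f 14 15 11
f 15 9 16
f 15 16 11
f 16 9 17
f 16 17 11
f 17 9 18
f 17 18 11
f 18 9 19
f 18 19 11
f 19 9 20
f 19 20 11
f 20 9 21
f 20 21 11
f 21 9 22
f 21 22 11
f 22 9 10
f 22 10 11
f 24 23 26
f 24 26 25
f 26 23 27
f 26 27 25
f 27 23 28
f 27 28 25
f 28 23 29
f 28 29 25
f 29 23 30
f 29 30 25
f 30 23 31
f 30 31 25
f 31 23 32
f 31 32 25
f 32 23 33
f 32 33 25
f 33 23 34
f 33 34 25
f 34 23 35
f 34 35 25
f 35 23 36
f 35 36 25
f 36 23 37
f 36 37 25
f 37 23 38
f 37 38 25
f 38 23 24
f 38 24 25
f 39 50 44
f 39 44 40
f 39 40 46
f 39 46 49
f 39 49 50
f 40 44 48
f 44 50 43
f 50 49 41
f 49 46 45
f 46 40 47
f 42 48 43
f 42 43 41
f 42 41 45
f 42 45 47
f 42 47 48
f 43 48 44
f 41 43 50
f 45 41 49
f 47 45 46
f 48 47 40



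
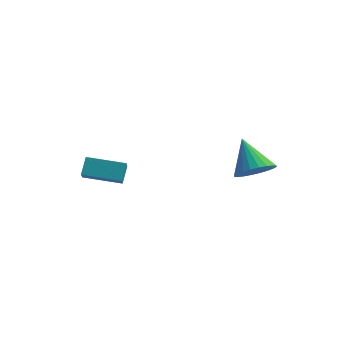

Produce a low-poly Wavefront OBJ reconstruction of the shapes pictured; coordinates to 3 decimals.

v -1.167 -2.603 -0.441
v -1.324 -2.118 0.396
v 0.255 -1.614 -0.749
v 0.099 -1.129 0.088
v -0.459 -3.431 0.172
v -0.615 -2.946 1.009
v 0.964 -2.442 -0.136
v 0.807 -1.957 0.701
v 4.002 2.821 -0.427
v 4.82 2.998 0.082
v 2.938 3.219 1.147
v 4.743 3.345 -0.058
v 4.553 3.613 -0.254
v 4.279 3.76 -0.476
v 3.963 3.764 -0.691
v 3.653 3.625 -0.866
v 3.395 3.363 -0.973
v 3.23 3.019 -0.998
v 3.183 2.645 -0.936
v 3.26 2.298 -0.796
v 3.45 2.03 -0.6
v 3.724 1.883 -0.377
v 4.04 1.878 -0.162
v 4.351 2.018 0.012
v 4.608 2.279 0.12
v 4.773 2.623 0.145
f 2 4 1
f 5 2 1
f 1 4 3
f 3 5 1
f 2 8 4
f 6 2 5
f 6 8 2
f 4 8 3
f 7 5 3
f 3 8 7
f 7 6 5
f 8 6 7
f 10 9 12
f 10 12 11
f 12 9 13
f 12 13 11
f 13 9 14
f 13 14 11
f 14 9 15
f 14 15 11
f 15 9 16
f 15 16 11
f 16 9 17
f 16 17 11
f 17 9 18
f 17 18 11
f 18 9 19
f 18 19 11
f 19 9 20
f 19 20 11
f 20 9 21
f 20 21 11
f 21 9 22
f 21 22 11
f 22 9 23
f 22 23 11
f 23 9 24
f 23 24 11
f 24 9 25
f 24 25 11
f 25 9 26
f 25 26 11
f 26 9 10
f 26 10 11



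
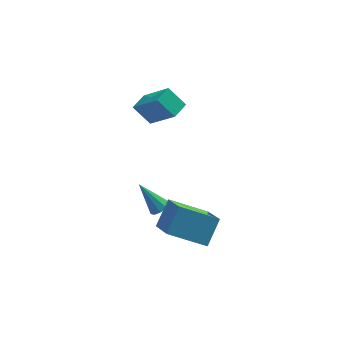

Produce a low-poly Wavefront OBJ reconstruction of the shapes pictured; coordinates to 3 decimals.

v -1.571 -1.637 -4.097
v -1.213 -3.17 -3.016
v -0.883 -0.701 -2.997
v -0.526 -2.234 -1.916
v 0.346 -1.886 -5.084
v 0.703 -3.419 -4.003
v 1.033 -0.95 -3.984
v 1.391 -2.483 -2.903
v -1.474 2.055 0.399
v -0.381 0.977 1.947
v -2.267 2.549 1.303
v -1.174 1.471 2.851
v -0.866 2.829 0.509
v 0.227 1.751 2.057
v -1.659 3.323 1.413
v -0.566 2.245 2.961
v -1.314 -1.061 -3.251
v -1.03 -1.397 -2.904
v -2.266 -0.439 -1.869
v -0.852 -1.059 -2.934
v -0.891 -0.722 -3.112
v -1.127 -0.544 -3.356
v -1.451 -0.608 -3.55
v -1.711 -0.884 -3.604
v -1.785 -1.243 -3.493
v -1.639 -1.517 -3.269
v -1.34 -1.578 -3.036
f 2 4 1
f 5 2 1
f 1 4 3
f 3 5 1
f 2 8 4
f 6 2 5
f 6 8 2
f 4 8 3
f 7 5 3
f 3 8 7
f 7 6 5
f 8 6 7
f 10 12 9
f 13 10 9
f 9 12 11
f 11 13 9
f 10 16 12
f 14 10 13
f 14 16 10
f 12 16 11
f 15 13 11
f 11 16 15
f 15 14 13
f 16 14 15
f 18 17 20
f 18 20 19
f 20 17 21
f 20 21 19
f 21 17 22
f 21 22 19
f 22 17 23
f 22 23 19
f 23 17 24
f 23 24 19
f 24 17 25
f 24 25 19
f 25 17 26
f 25 26 19
f 26 17 27
f 26 27 19
f 27 17 18
f 27 18 19



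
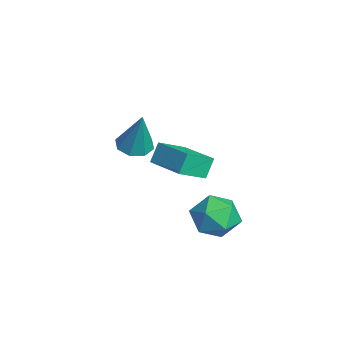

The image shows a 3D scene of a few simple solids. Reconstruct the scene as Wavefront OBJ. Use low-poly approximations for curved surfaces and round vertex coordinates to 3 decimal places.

v 0.037 -3.756 1.531
v 0.777 -3.472 1.253
v 0.723 -3.544 3.569
v 0.351 -2.999 1.347
v -0.258 -2.97 1.549
v -0.695 -3.402 1.741
v -0.702 -4.041 1.81
v -0.277 -4.513 1.716
v 0.333 -4.542 1.514
v 0.769 -4.111 1.322
v 0.376 -0.783 -2.337
v 0.844 -0.019 -3.148
v 2.176 -1.201 -1.692
v 2.644 -0.437 -2.503
v 2.002 -0.01 -1.571
v 0.89 0.248 -1.97
v 2.13 -1.468 -2.87
v 1.018 -1.21 -3.269
v 1.928 -0.442 -3.478
v 1.849 0.459 -2.675
v 1.171 -1.679 -2.165
v 1.092 -0.778 -1.362
v -2.109 -1.147 -0.325
v -1.62 -2.414 0.441
v -0.3 -0.273 -0.036
v 0.19 -1.541 0.73
v -1.75 -1.579 -1.27
v -1.26 -2.847 -0.504
v 0.06 -0.706 -0.981
v 0.549 -1.973 -0.215
f 2 1 4
f 2 4 3
f 4 1 5
f 4 5 3
f 5 1 6
f 5 6 3
f 6 1 7
f 6 7 3
f 7 1 8
f 7 8 3
f 8 1 9
f 8 9 3
f 9 1 10
f 9 10 3
f 10 1 2
f 10 2 3
f 11 22 16
f 11 16 12
f 11 12 18
f 11 18 21
f 11 21 22
f 12 16 20
f 16 22 15
f 22 21 13
f 21 18 17
f 18 12 19
f 14 20 15
f 14 15 13
f 14 13 17
f 14 17 19
f 14 19 20
f 15 20 16
f 13 15 22
f 17 13 21
f 19 17 18
f 20 19 12
f 24 26 23
f 27 24 23
f 23 26 25
f 25 27 23
f 24 30 26
f 28 24 27
f 28 30 24
f 26 30 25
f 29 27 25
f 25 30 29
f 29 28 27
f 30 28 29



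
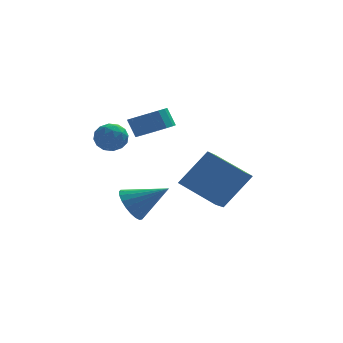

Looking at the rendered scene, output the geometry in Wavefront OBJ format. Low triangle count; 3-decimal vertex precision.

v -0.792 -1.516 0.303
v -0.173 -1.521 0.775
v -1.287 -2.479 0.945
v -0.668 -2.484 1.417
v -1.173 -1.892 1.443
v -0.867 -1.297 1.046
v -0.593 -2.703 0.674
v -0.287 -2.108 0.277
v -0.05 -2.254 1.004
v -0.408 -1.753 1.479
v -1.052 -2.247 0.241
v -1.41 -1.746 0.716
v -0.439 -1.434 0.483
v -1.021 -2.566 1.237
v -1.318 -2.218 1.253
v -0.954 -2.221 1.53
v -0.846 -1.303 0.642
v -0.483 -1.305 0.919
v -1.071 -1.523 1.312
v -0.977 -2.695 0.801
v -0.614 -2.697 1.078
v -0.506 -1.779 0.19
v -0.142 -1.782 0.467
v -0.389 -2.477 0.408
v -0.003 -1.868 0.894
v -0.294 -2.434 1.272
v -0.25 -2.563 0.835
v -0.07 -2.213 0.602
v -0.213 -1.573 1.174
v -0.505 -2.139 1.551
v -0.801 -1.791 1.566
v -0.621 -1.441 1.333
v -0.141 -2.004 1.308
v -0.955 -1.861 0.169
v -1.247 -2.427 0.546
v -0.839 -2.559 0.387
v -0.659 -2.209 0.154
v -1.166 -1.566 0.448
v -1.457 -2.132 0.826
v -1.39 -1.787 1.118
v -1.21 -1.437 0.885
v -1.319 -1.996 0.412
v 1.36 1.393 -0.046
v 1.925 2.142 -0.109
v 1.584 2.476 0.804
v 1.02 1.727 0.866
v 1.542 2.279 -0.302
v 1.201 2.613 0.611
v 1.118 2.213 -0.437
v 0.777 2.547 0.476
v 0.749 1.96 -0.482
v 0.408 2.293 0.431
v 0.52 1.576 -0.427
v 0.18 1.909 0.486
v 0.484 1.151 -0.285
v 0.143 1.484 0.628
v 0.649 0.781 -0.088
v 0.308 1.114 0.825
v 0.976 0.551 0.118
v 0.635 0.885 1.031
v 1.392 0.515 0.286
v 1.051 0.848 1.199
v 1.8 0.679 0.378
v 1.459 1.013 1.291
v 2.108 1.008 0.373
v 1.767 1.341 1.286
v 2.244 1.424 0.272
v 1.903 1.758 1.185
v 2.178 1.834 0.098
v 1.837 2.167 1.011
v 0.042 -2.475 -2.854
v 0.49 -2.694 -3.615
v 1.598 -2.725 -1.866
v 0.54 -2.32 -3.599
v 0.504 -1.972 -3.455
v 0.388 -1.711 -3.206
v 0.212 -1.583 -2.897
v 0.007 -1.608 -2.58
v -0.192 -1.784 -2.31
v -0.351 -2.079 -2.135
v -0.442 -2.443 -2.083
v -0.449 -2.812 -2.165
v -0.371 -3.123 -2.366
v -0.222 -3.322 -2.651
v -0.027 -3.375 -2.972
v 0.179 -3.272 -3.271
v 0.362 -3.031 -3.499
v 4.355 1.44 -4.769
v 3.841 0.002 -3.998
v 2.827 2.491 -3.827
v 2.313 1.053 -3.057
v 5.687 1.867 -3.083
v 5.173 0.429 -2.313
v 4.159 2.918 -2.142
v 3.645 1.48 -1.371
f 1 38 17
f 38 12 41
f 17 41 6
f 38 41 17
f 1 17 13
f 17 6 18
f 13 18 2
f 17 18 13
f 1 13 22
f 13 2 23
f 22 23 8
f 13 23 22
f 1 22 34
f 22 8 37
f 34 37 11
f 22 37 34
f 1 34 38
f 34 11 42
f 38 42 12
f 34 42 38
f 2 18 29
f 18 6 32
f 29 32 10
f 18 32 29
f 6 41 19
f 41 12 40
f 19 40 5
f 41 40 19
f 12 42 39
f 42 11 35
f 39 35 3
f 42 35 39
f 11 37 36
f 37 8 24
f 36 24 7
f 37 24 36
f 8 23 28
f 23 2 25
f 28 25 9
f 23 25 28
f 4 30 16
f 30 10 31
f 16 31 5
f 30 31 16
f 4 16 14
f 16 5 15
f 14 15 3
f 16 15 14
f 4 14 21
f 14 3 20
f 21 20 7
f 14 20 21
f 4 21 26
f 21 7 27
f 26 27 9
f 21 27 26
f 4 26 30
f 26 9 33
f 30 33 10
f 26 33 30
f 5 31 19
f 31 10 32
f 19 32 6
f 31 32 19
f 3 15 39
f 15 5 40
f 39 40 12
f 15 40 39
f 7 20 36
f 20 3 35
f 36 35 11
f 20 35 36
f 9 27 28
f 27 7 24
f 28 24 8
f 27 24 28
f 10 33 29
f 33 9 25
f 29 25 2
f 33 25 29
f 44 43 47
f 44 47 45
f 45 47 48
f 45 48 46
f 47 43 49
f 47 49 48
f 48 49 50
f 48 50 46
f 49 43 51
f 49 51 50
f 50 51 52
f 50 52 46
f 51 43 53
f 51 53 52
f 52 53 54
f 52 54 46
f 53 43 55
f 53 55 54
f 54 55 56
f 54 56 46
f 55 43 57
f 55 57 56
f 56 57 58
f 56 58 46
f 57 43 59
f 57 59 58
f 58 59 60
f 58 60 46
f 59 43 61
f 59 61 60
f 60 61 62
f 60 62 46
f 61 43 63
f 61 63 62
f 62 63 64
f 62 64 46
f 63 43 65
f 63 65 64
f 64 65 66
f 64 66 46
f 65 43 67
f 65 67 66
f 66 67 68
f 66 68 46
f 67 43 69
f 67 69 68
f 68 69 70
f 68 70 46
f 69 43 44
f 69 44 70
f 70 44 45
f 70 45 46
f 72 71 74
f 72 74 73
f 74 71 75
f 74 75 73
f 75 71 76
f 75 76 73
f 76 71 77
f 76 77 73
f 77 71 78
f 77 78 73
f 78 71 79
f 78 79 73
f 79 71 80
f 79 80 73
f 80 71 81
f 80 81 73
f 81 71 82
f 81 82 73
f 82 71 83
f 82 83 73
f 83 71 84
f 83 84 73
f 84 71 85
f 84 85 73
f 85 71 86
f 85 86 73
f 86 71 87
f 86 87 73
f 87 71 72
f 87 72 73
f 89 91 88
f 92 89 88
f 88 91 90
f 90 92 88
f 89 95 91
f 93 89 92
f 93 95 89
f 91 95 90
f 94 92 90
f 90 95 94
f 94 93 92
f 95 93 94



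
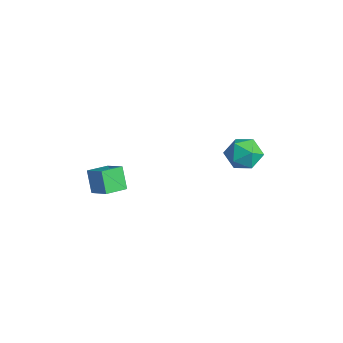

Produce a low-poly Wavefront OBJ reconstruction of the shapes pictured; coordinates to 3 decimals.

v -4.174 -4.387 1.108
v -3.061 -4.138 1.791
v -4.304 -3.186 0.88
v -3.19 -2.936 1.563
v -3.45 -4.524 -0.023
v -2.336 -4.274 0.66
v -3.579 -3.322 -0.251
v -2.466 -3.073 0.432
v -1.418 3.452 2.355
v -0.771 3.695 1.548
v -1.909 2.025 1.532
v -1.262 2.268 0.725
v -0.856 1.982 1.664
v -0.552 2.864 2.172
v -2.128 2.856 0.908
v -1.824 3.738 1.416
v -1.21 3.326 0.653
v -0.424 2.786 1.121
v -2.256 2.934 1.959
v -1.47 2.394 2.427
f 2 4 1
f 5 2 1
f 1 4 3
f 3 5 1
f 2 8 4
f 6 2 5
f 6 8 2
f 4 8 3
f 7 5 3
f 3 8 7
f 7 6 5
f 8 6 7
f 9 20 14
f 9 14 10
f 9 10 16
f 9 16 19
f 9 19 20
f 10 14 18
f 14 20 13
f 20 19 11
f 19 16 15
f 16 10 17
f 12 18 13
f 12 13 11
f 12 11 15
f 12 15 17
f 12 17 18
f 13 18 14
f 11 13 20
f 15 11 19
f 17 15 16
f 18 17 10



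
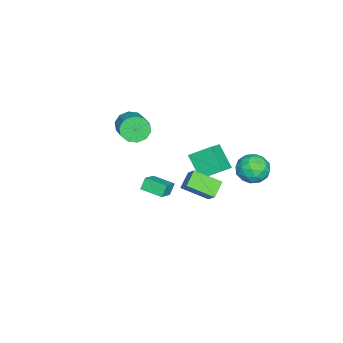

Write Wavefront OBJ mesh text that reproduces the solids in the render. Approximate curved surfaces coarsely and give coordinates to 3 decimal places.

v -1.733 1.122 -0.843
v -2.549 0.089 0.47
v -1.965 2.481 0.082
v -2.781 1.448 1.395
v -0.579 0.932 -0.275
v -1.395 -0.101 1.038
v -0.811 2.291 0.65
v -1.627 1.258 1.963
v -3.228 -4.409 1.564
v -2.653 -4.71 0.816
v -1.057 -3.832 1.689
v -1.632 -3.531 2.436
v -2.878 -4.16 0.672
v -1.282 -3.282 1.545
v -3.236 -3.704 0.868
v -1.64 -2.826 1.741
v -3.591 -3.518 1.331
v -1.995 -2.64 2.203
v -3.807 -3.672 1.882
v -2.211 -2.794 2.755
v -3.803 -4.108 2.311
v -2.207 -3.23 3.184
v -3.578 -4.658 2.455
v -1.982 -3.78 3.328
v -3.22 -5.114 2.259
v -1.624 -4.236 3.132
v -2.865 -5.3 1.797
v -1.269 -4.422 2.669
v -2.649 -5.146 1.245
v -1.053 -4.268 2.118
v 3.789 1.086 2.326
v 2.808 1.237 2.963
v 3.471 2.668 1.462
v 2.49 2.819 2.1
v 4.39 1.641 3.12
v 3.409 1.792 3.758
v 4.072 3.223 2.257
v 3.091 3.374 2.894
v -2.666 4.458 0.325
v -1.756 4.051 -0.242
v -3.724 3.129 -0.418
v -2.814 2.722 -0.985
v -2.87 2.623 0.156
v -2.216 3.445 0.615
v -3.264 3.735 -1.275
v -2.61 4.557 -0.816
v -2.126 3.604 -1.23
v -1.883 2.917 -0.346
v -3.597 4.263 -0.314
v -3.354 3.576 0.57
v -2.118 4.371 0.107
v -3.362 2.809 -0.767
v -3.395 2.751 -0.096
v -2.86 2.511 -0.429
v -2.389 4.015 0.61
v -1.854 3.776 0.277
v -2.509 2.936 0.511
v -3.626 3.404 -0.937
v -3.091 3.165 -1.27
v -2.62 4.669 -0.231
v -2.085 4.429 -0.564
v -2.971 4.244 -1.171
v -1.801 3.869 -0.807
v -2.423 3.088 -1.244
v -2.687 3.684 -1.415
v -2.302 4.167 -1.145
v -1.658 3.465 -0.288
v -2.28 2.684 -0.724
v -2.313 2.626 -0.054
v -1.928 3.109 0.216
v -1.875 3.203 -0.869
v -3.2 4.496 0.064
v -3.822 3.715 -0.372
v -3.552 4.071 -0.876
v -3.167 4.554 -0.606
v -3.057 4.092 0.584
v -3.679 3.311 0.147
v -3.178 3.013 0.485
v -2.793 3.496 0.755
v -3.605 3.977 0.209
v 2.174 -1.398 0.514
v 1.761 -1.235 1.25
v 2.415 -0.009 0.342
v 2.002 0.154 1.079
v 3.318 -1.514 1.181
v 2.905 -1.351 1.918
v 3.559 -0.125 1.01
v 3.146 0.038 1.746
f 2 4 1
f 5 2 1
f 1 4 3
f 3 5 1
f 2 8 4
f 6 2 5
f 6 8 2
f 4 8 3
f 7 5 3
f 3 8 7
f 7 6 5
f 8 6 7
f 10 9 13
f 10 13 11
f 11 13 14
f 11 14 12
f 13 9 15
f 13 15 14
f 14 15 16
f 14 16 12
f 15 9 17
f 15 17 16
f 16 17 18
f 16 18 12
f 17 9 19
f 17 19 18
f 18 19 20
f 18 20 12
f 19 9 21
f 19 21 20
f 20 21 22
f 20 22 12
f 21 9 23
f 21 23 22
f 22 23 24
f 22 24 12
f 23 9 25
f 23 25 24
f 24 25 26
f 24 26 12
f 25 9 27
f 25 27 26
f 26 27 28
f 26 28 12
f 27 9 29
f 27 29 28
f 28 29 30
f 28 30 12
f 29 9 10
f 29 10 30
f 30 10 11
f 30 11 12
f 32 34 31
f 35 32 31
f 31 34 33
f 33 35 31
f 32 38 34
f 36 32 35
f 36 38 32
f 34 38 33
f 37 35 33
f 33 38 37
f 37 36 35
f 38 36 37
f 39 76 55
f 76 50 79
f 55 79 44
f 76 79 55
f 39 55 51
f 55 44 56
f 51 56 40
f 55 56 51
f 39 51 60
f 51 40 61
f 60 61 46
f 51 61 60
f 39 60 72
f 60 46 75
f 72 75 49
f 60 75 72
f 39 72 76
f 72 49 80
f 76 80 50
f 72 80 76
f 40 56 67
f 56 44 70
f 67 70 48
f 56 70 67
f 44 79 57
f 79 50 78
f 57 78 43
f 79 78 57
f 50 80 77
f 80 49 73
f 77 73 41
f 80 73 77
f 49 75 74
f 75 46 62
f 74 62 45
f 75 62 74
f 46 61 66
f 61 40 63
f 66 63 47
f 61 63 66
f 42 68 54
f 68 48 69
f 54 69 43
f 68 69 54
f 42 54 52
f 54 43 53
f 52 53 41
f 54 53 52
f 42 52 59
f 52 41 58
f 59 58 45
f 52 58 59
f 42 59 64
f 59 45 65
f 64 65 47
f 59 65 64
f 42 64 68
f 64 47 71
f 68 71 48
f 64 71 68
f 43 69 57
f 69 48 70
f 57 70 44
f 69 70 57
f 41 53 77
f 53 43 78
f 77 78 50
f 53 78 77
f 45 58 74
f 58 41 73
f 74 73 49
f 58 73 74
f 47 65 66
f 65 45 62
f 66 62 46
f 65 62 66
f 48 71 67
f 71 47 63
f 67 63 40
f 71 63 67
f 82 84 81
f 85 82 81
f 81 84 83
f 83 85 81
f 82 88 84
f 86 82 85
f 86 88 82
f 84 88 83
f 87 85 83
f 83 88 87
f 87 86 85
f 88 86 87



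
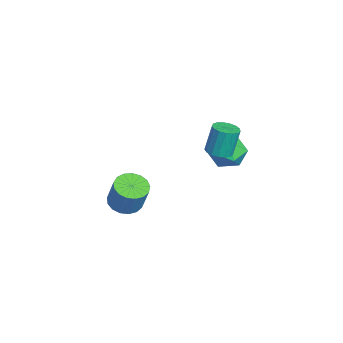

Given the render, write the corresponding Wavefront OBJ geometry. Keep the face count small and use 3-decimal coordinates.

v 2.424 2.993 1.593
v 3.149 2.246 1.381
v 1.171 1.834 1.399
v 1.896 1.087 1.187
v 1.821 1.491 2.167
v 2.595 2.207 2.286
v 1.725 1.873 0.494
v 2.499 2.589 0.613
v 2.716 1.554 0.702
v 2.775 1.317 1.735
v 1.545 2.763 1.045
v 1.604 2.526 2.078
v -0.492 -2.836 -4.013
v 0.356 -3.112 -4.278
v 0.96 -2.779 -2.692
v 0.112 -2.504 -2.427
v 0.352 -2.676 -4.368
v 0.956 -2.343 -2.782
v 0.155 -2.277 -4.377
v 0.76 -1.944 -2.791
v -0.19 -2.006 -4.303
v 0.414 -1.673 -2.716
v -0.604 -1.925 -4.162
v -0 -1.592 -2.575
v -0.993 -2.053 -3.987
v -0.389 -1.721 -2.4
v -1.267 -2.361 -3.818
v -0.663 -2.028 -2.231
v -1.363 -2.777 -3.694
v -0.759 -2.445 -2.107
v -1.26 -3.207 -3.643
v -0.656 -2.875 -2.056
v -0.981 -3.552 -3.677
v -0.377 -3.22 -2.09
v -0.59 -3.733 -3.788
v 0.014 -3.401 -2.201
v -0.176 -3.709 -3.951
v 0.428 -3.376 -2.364
v 0.165 -3.485 -4.128
v 0.769 -3.152 -2.541
v 3.12 1.541 2.071
v 3.675 1.163 2.225
v 3.496 1.52 3.744
v 2.94 1.899 3.589
v 3.798 1.464 2.169
v 3.619 1.821 3.687
v 3.766 1.783 2.09
v 3.586 2.14 3.609
v 3.585 2.047 2.007
v 3.406 2.404 3.525
v 3.298 2.195 1.938
v 3.119 2.552 3.457
v 2.97 2.193 1.9
v 2.791 2.55 3.418
v 2.676 2.042 1.901
v 2.497 2.399 3.419
v 2.484 1.776 1.941
v 2.305 2.133 3.459
v 2.438 1.457 2.01
v 2.258 1.814 3.529
v 2.547 1.157 2.094
v 2.368 1.514 3.612
v 2.788 0.945 2.172
v 2.609 1.302 3.69
v 3.105 0.87 2.227
v 2.926 1.227 3.745
v 3.425 0.948 2.246
v 3.246 1.305 3.765
f 1 12 6
f 1 6 2
f 1 2 8
f 1 8 11
f 1 11 12
f 2 6 10
f 6 12 5
f 12 11 3
f 11 8 7
f 8 2 9
f 4 10 5
f 4 5 3
f 4 3 7
f 4 7 9
f 4 9 10
f 5 10 6
f 3 5 12
f 7 3 11
f 9 7 8
f 10 9 2
f 14 13 17
f 14 17 15
f 15 17 18
f 15 18 16
f 17 13 19
f 17 19 18
f 18 19 20
f 18 20 16
f 19 13 21
f 19 21 20
f 20 21 22
f 20 22 16
f 21 13 23
f 21 23 22
f 22 23 24
f 22 24 16
f 23 13 25
f 23 25 24
f 24 25 26
f 24 26 16
f 25 13 27
f 25 27 26
f 26 27 28
f 26 28 16
f 27 13 29
f 27 29 28
f 28 29 30
f 28 30 16
f 29 13 31
f 29 31 30
f 30 31 32
f 30 32 16
f 31 13 33
f 31 33 32
f 32 33 34
f 32 34 16
f 33 13 35
f 33 35 34
f 34 35 36
f 34 36 16
f 35 13 37
f 35 37 36
f 36 37 38
f 36 38 16
f 37 13 39
f 37 39 38
f 38 39 40
f 38 40 16
f 39 13 14
f 39 14 40
f 40 14 15
f 40 15 16
f 42 41 45
f 42 45 43
f 43 45 46
f 43 46 44
f 45 41 47
f 45 47 46
f 46 47 48
f 46 48 44
f 47 41 49
f 47 49 48
f 48 49 50
f 48 50 44
f 49 41 51
f 49 51 50
f 50 51 52
f 50 52 44
f 51 41 53
f 51 53 52
f 52 53 54
f 52 54 44
f 53 41 55
f 53 55 54
f 54 55 56
f 54 56 44
f 55 41 57
f 55 57 56
f 56 57 58
f 56 58 44
f 57 41 59
f 57 59 58
f 58 59 60
f 58 60 44
f 59 41 61
f 59 61 60
f 60 61 62
f 60 62 44
f 61 41 63
f 61 63 62
f 62 63 64
f 62 64 44
f 63 41 65
f 63 65 64
f 64 65 66
f 64 66 44
f 65 41 67
f 65 67 66
f 66 67 68
f 66 68 44
f 67 41 42
f 67 42 68
f 68 42 43
f 68 43 44



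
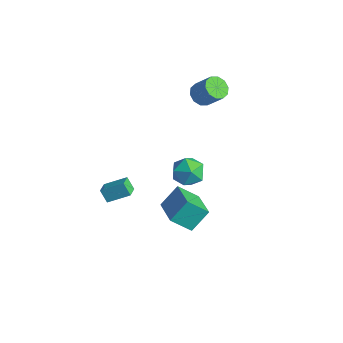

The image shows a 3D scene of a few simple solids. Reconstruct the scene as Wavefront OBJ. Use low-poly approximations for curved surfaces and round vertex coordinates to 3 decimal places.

v 1.89 0.232 -4.216
v 1.24 -0.778 -3.174
v 1.982 1.35 -3.074
v 1.332 0.34 -2.033
v 3.748 -0.44 -3.707
v 3.098 -1.45 -2.666
v 3.84 0.678 -2.566
v 3.19 -0.332 -1.524
v -0.803 3.562 2.991
v -0.356 3.991 2.485
v 0.61 4.348 3.644
v 0.163 3.918 4.149
v -0.698 4.291 2.679
v 0.268 4.647 3.837
v -1.081 4.312 2.991
v -0.114 4.669 4.15
v -1.357 4.047 3.304
v -0.391 4.403 4.462
v -1.422 3.596 3.497
v -0.456 3.953 4.655
v -1.25 3.132 3.496
v -0.284 3.489 4.655
v -0.908 2.833 3.303
v 0.058 3.189 4.461
v -0.526 2.811 2.99
v 0.441 3.168 4.149
v -0.249 3.077 2.678
v 0.717 3.433 3.836
v -0.184 3.527 2.485
v 0.782 3.884 3.643
v 3.127 0.03 2.215
v 4.134 0.007 2.515
v 3.346 -1.427 1.365
v 4.353 -1.45 1.665
v 3.591 -1.599 2.373
v 3.455 -0.698 2.899
v 4.025 -0.722 0.981
v 3.889 0.179 1.507
v 4.689 -0.458 1.752
v 4.421 -1 2.613
v 3.059 -0.42 1.267
v 2.791 -0.962 2.128
v 1.502 -4.527 -0.426
v 1.005 -4.636 0.304
v 0.919 -3.881 -0.726
v 0.422 -3.991 0.005
v 2.278 -3.509 0.255
v 1.781 -3.619 0.986
v 1.695 -2.864 -0.044
v 1.198 -2.973 0.686
f 2 4 1
f 5 2 1
f 1 4 3
f 3 5 1
f 2 8 4
f 6 2 5
f 6 8 2
f 4 8 3
f 7 5 3
f 3 8 7
f 7 6 5
f 8 6 7
f 10 9 13
f 10 13 11
f 11 13 14
f 11 14 12
f 13 9 15
f 13 15 14
f 14 15 16
f 14 16 12
f 15 9 17
f 15 17 16
f 16 17 18
f 16 18 12
f 17 9 19
f 17 19 18
f 18 19 20
f 18 20 12
f 19 9 21
f 19 21 20
f 20 21 22
f 20 22 12
f 21 9 23
f 21 23 22
f 22 23 24
f 22 24 12
f 23 9 25
f 23 25 24
f 24 25 26
f 24 26 12
f 25 9 27
f 25 27 26
f 26 27 28
f 26 28 12
f 27 9 29
f 27 29 28
f 28 29 30
f 28 30 12
f 29 9 10
f 29 10 30
f 30 10 11
f 30 11 12
f 31 42 36
f 31 36 32
f 31 32 38
f 31 38 41
f 31 41 42
f 32 36 40
f 36 42 35
f 42 41 33
f 41 38 37
f 38 32 39
f 34 40 35
f 34 35 33
f 34 33 37
f 34 37 39
f 34 39 40
f 35 40 36
f 33 35 42
f 37 33 41
f 39 37 38
f 40 39 32
f 44 46 43
f 47 44 43
f 43 46 45
f 45 47 43
f 44 50 46
f 48 44 47
f 48 50 44
f 46 50 45
f 49 47 45
f 45 50 49
f 49 48 47
f 50 48 49

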